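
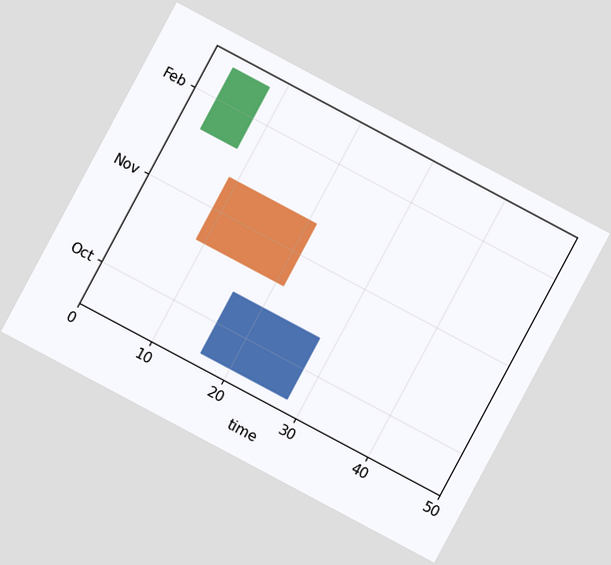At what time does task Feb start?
The chart is tilted about 28° clockwise. The Feb bar begins at t=3.

3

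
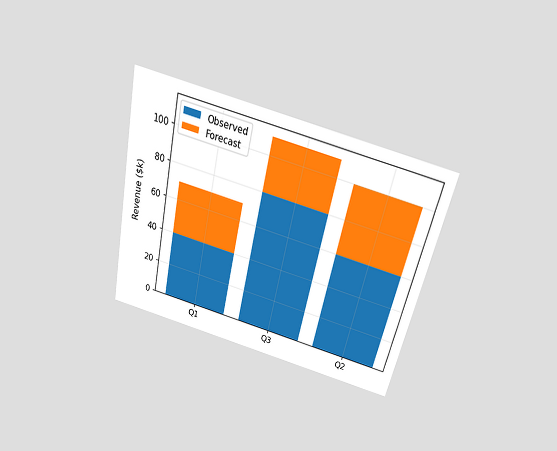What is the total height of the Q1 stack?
The chart is tilted about 13° clockwise and viewed slightly from above. The Q1 stack's top reaches $70k on the y-axis.

$70k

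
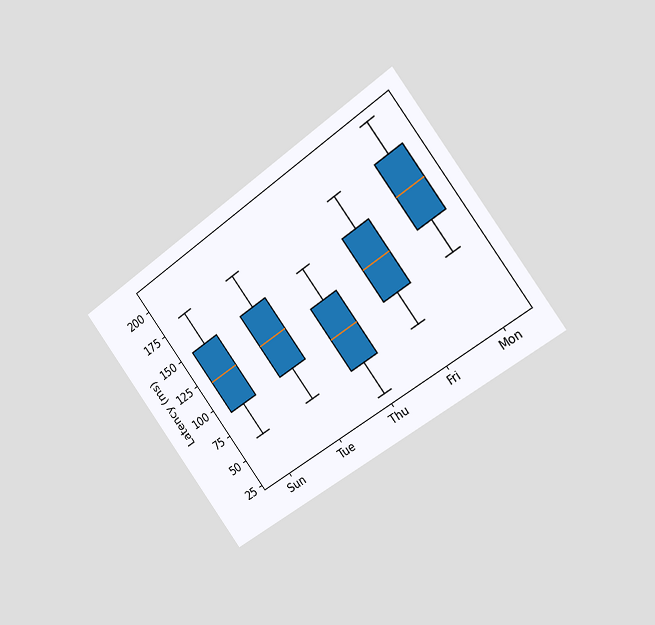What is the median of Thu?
90ms

The chart is tilted about 36° counter-clockwise and viewed slightly from the right. The median line in the Thu box sits at 90ms.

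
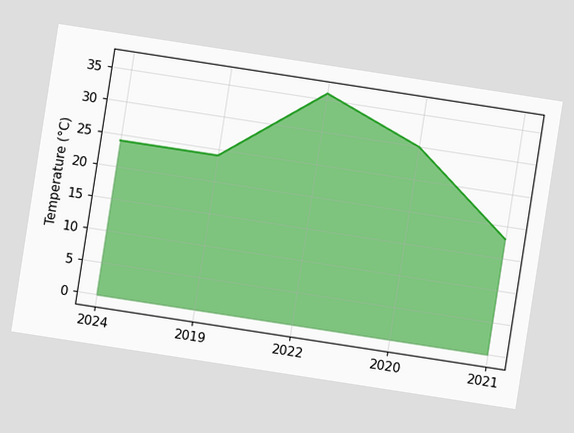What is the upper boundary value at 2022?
36°C

The chart is tilted about 9° clockwise. At 2022 the upper boundary is at 36°C.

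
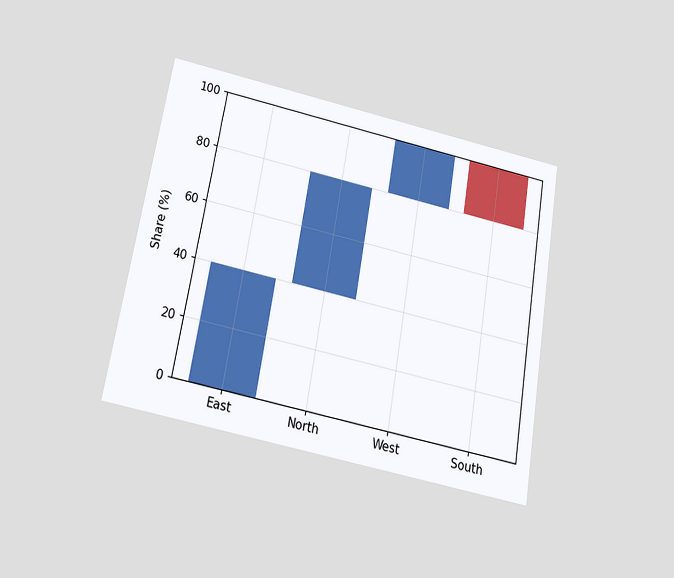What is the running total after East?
The chart is tilted about 9° clockwise and viewed slightly from below. After East the running total reaches 40%.

40%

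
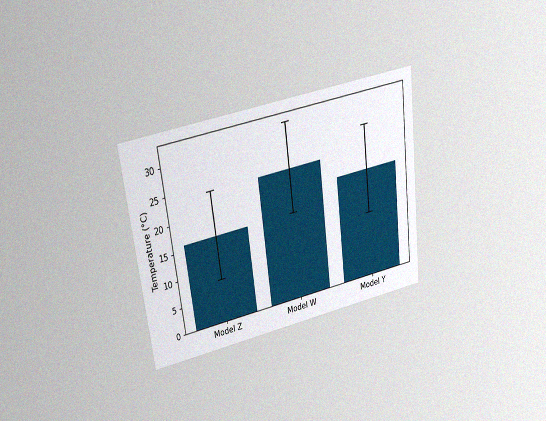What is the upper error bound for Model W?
The chart is tilted about 7° counter-clockwise and viewed slightly from above, with some photo noise. The Model W bar's upper whisker reaches 32°C.

32°C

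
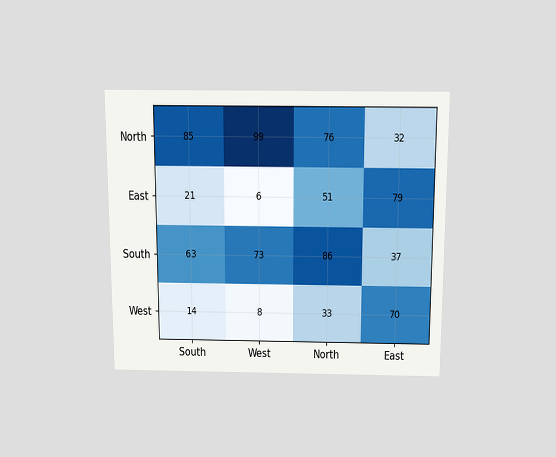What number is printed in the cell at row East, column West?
The chart is viewed slightly from above. The (East, West) cell reads 6.

6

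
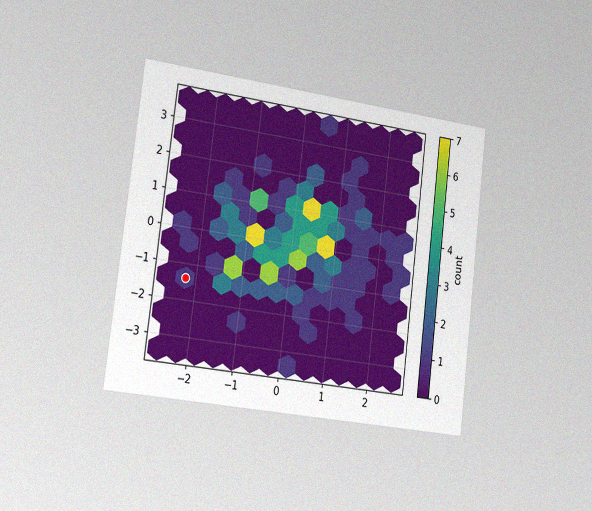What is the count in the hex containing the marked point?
1

The chart is tilted about 7° clockwise and viewed slightly from the left, with some photo noise. The marked hex reads 1 on the colorbar.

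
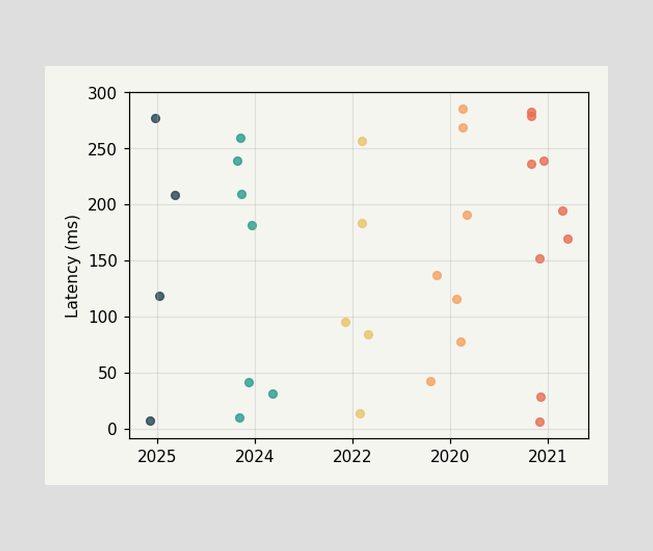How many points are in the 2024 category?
7

Counting the markers in the 2024 column gives 7.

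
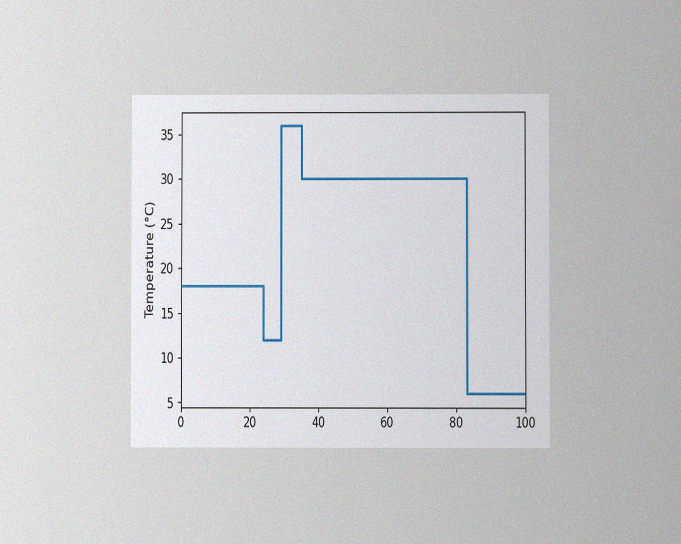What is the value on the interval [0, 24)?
The chart is viewed at a slight angle, with some photo noise. On [0, 24) the step sits at 18°C.

18°C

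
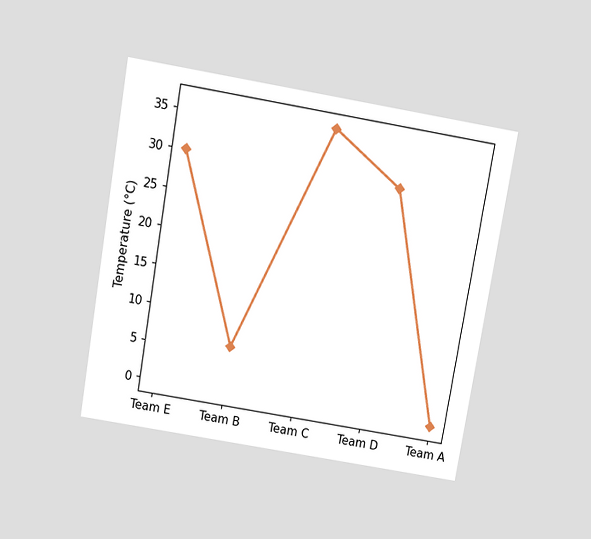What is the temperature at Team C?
36°C

The chart is tilted about 10° clockwise and viewed slightly from above. At Team C, the line is at 36°C.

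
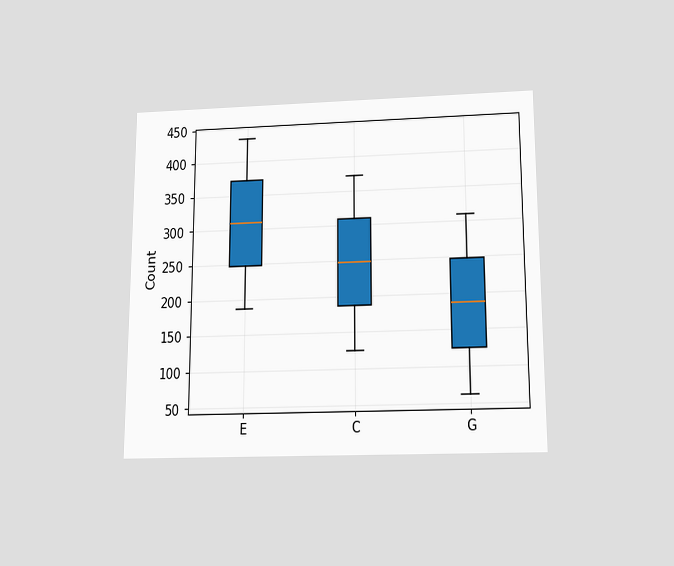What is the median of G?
186

The chart is viewed slightly from below. The median line in the G box sits at 186.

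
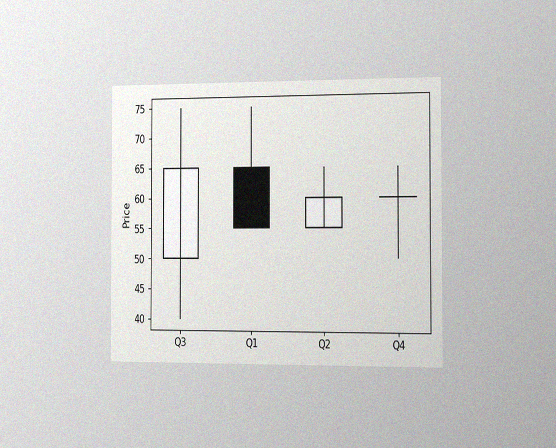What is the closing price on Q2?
60

The chart is viewed slightly from the right, with some photo noise. The Q2 candle closes at 60.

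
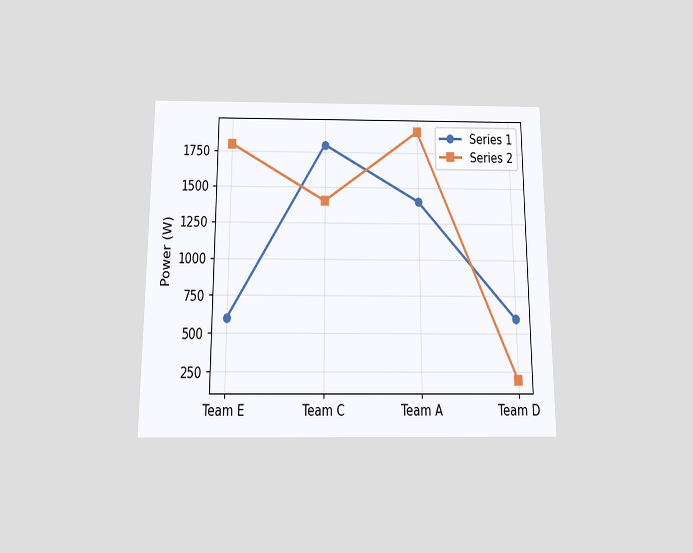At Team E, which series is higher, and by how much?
The chart is viewed slightly from below. At Team E, Series 2 sits above the other line by 1200W.

Series 2, by 1200W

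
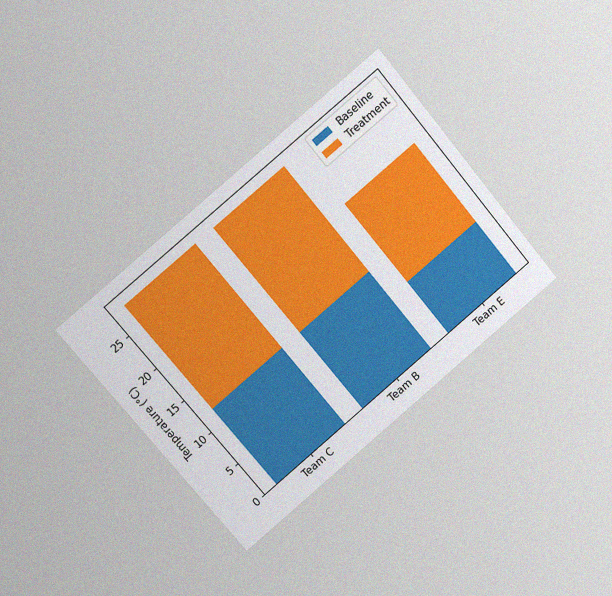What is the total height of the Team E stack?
The chart is tilted about 40° counter-clockwise and viewed at a slight angle, with some photo noise. The Team E stack's top reaches 20°C on the y-axis.

20°C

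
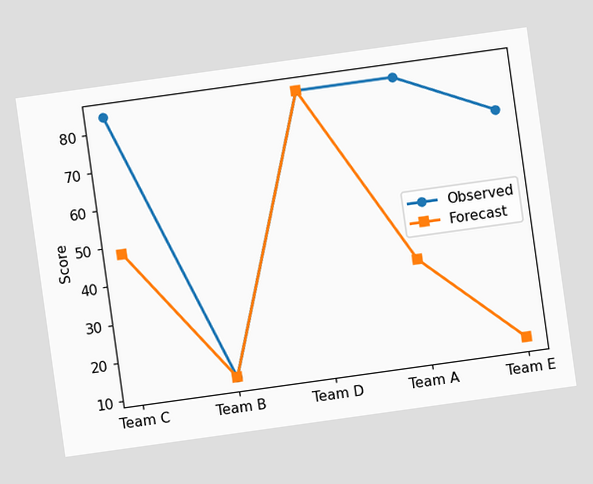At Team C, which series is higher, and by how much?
Observed, by 36

The chart is tilted about 8° counter-clockwise. At Team C, Observed sits above the other line by 36.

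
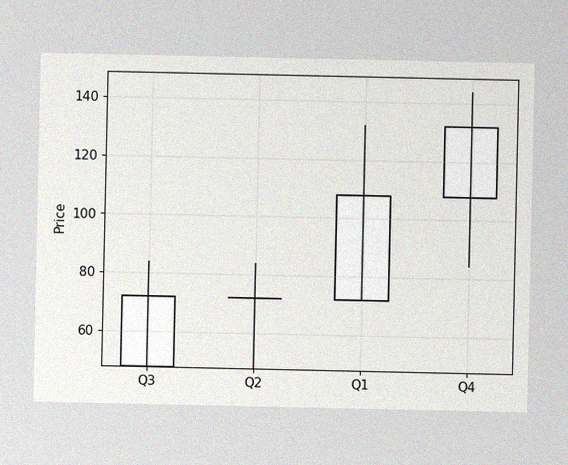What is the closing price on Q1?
108

The image has some photo noise and uneven lighting. The Q1 candle closes at 108.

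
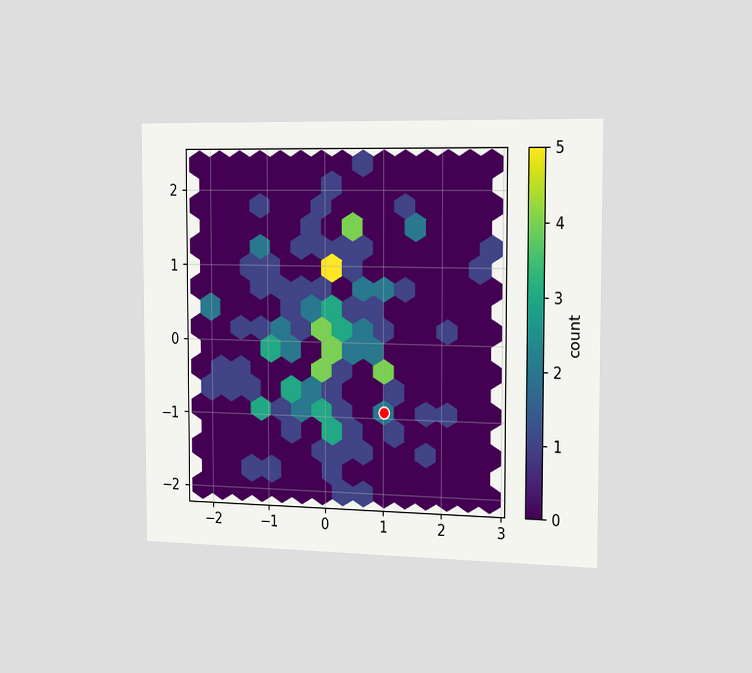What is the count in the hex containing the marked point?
The chart is viewed slightly from the right. The marked hex reads 2 on the colorbar.

2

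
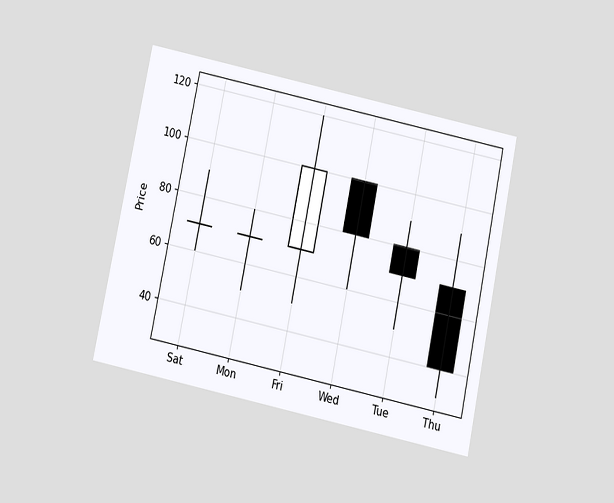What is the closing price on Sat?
70

The chart is tilted about 12° clockwise and viewed slightly from below. The Sat candle closes at 70.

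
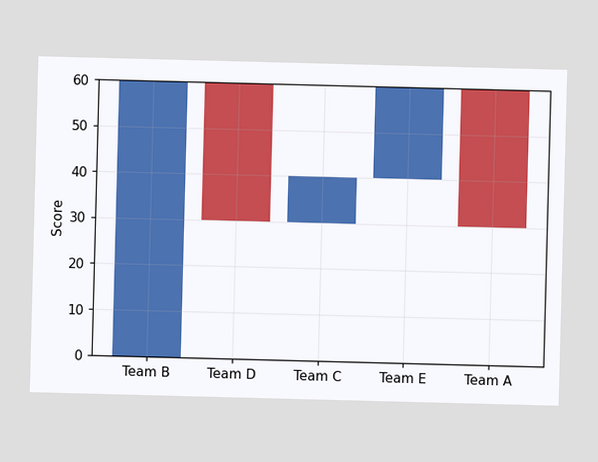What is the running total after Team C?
After Team C the running total reaches 40.

40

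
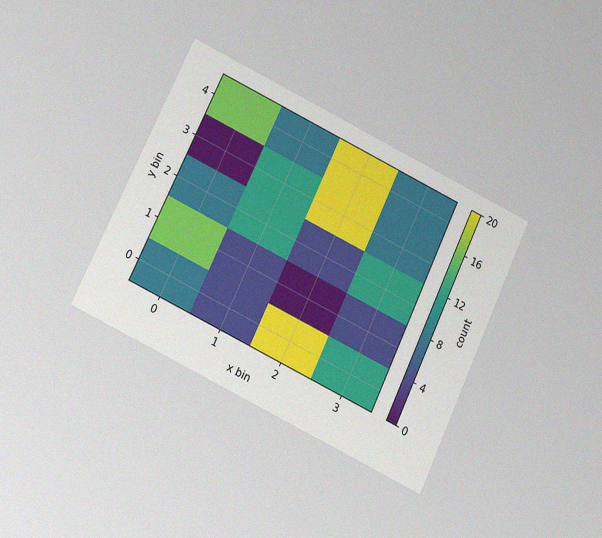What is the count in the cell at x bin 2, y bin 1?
The chart is tilted about 25° clockwise and viewed slightly from below, with some photo noise. Matching the cell (2, 1) against the colorbar gives 0.

0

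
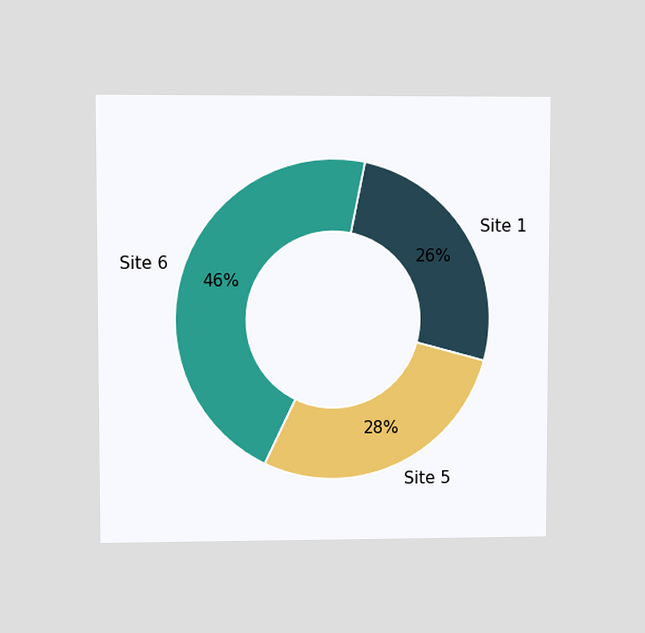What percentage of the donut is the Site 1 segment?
26%

The chart is viewed at a slight angle. The Site 1 segment takes up 26% of the ring.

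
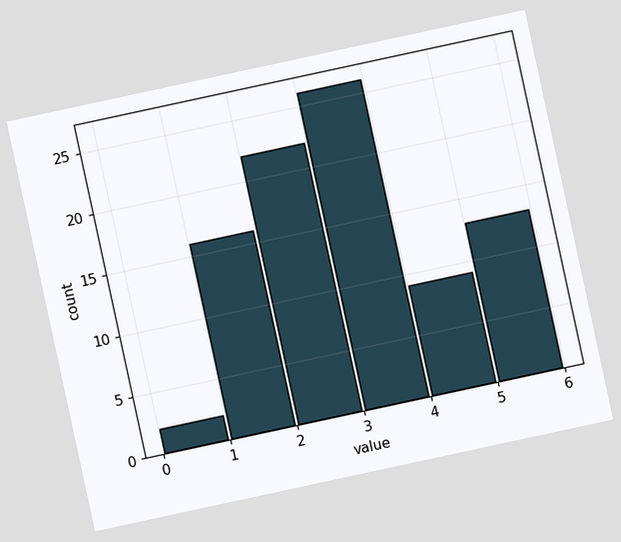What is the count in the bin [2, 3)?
The chart is tilted about 12° counter-clockwise. The [2, 3) bin has height 22.

22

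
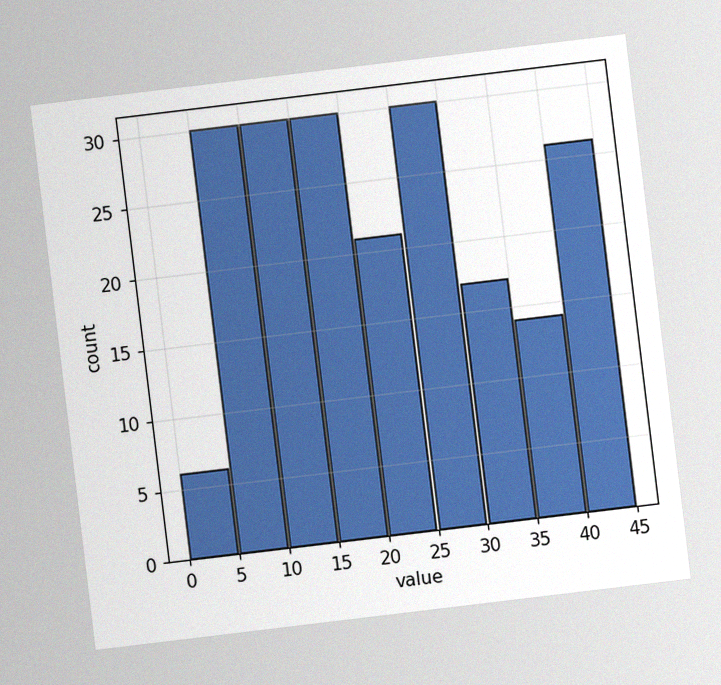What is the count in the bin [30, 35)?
The chart is tilted about 7° counter-clockwise, with some photo noise. The [30, 35) bin has height 17.

17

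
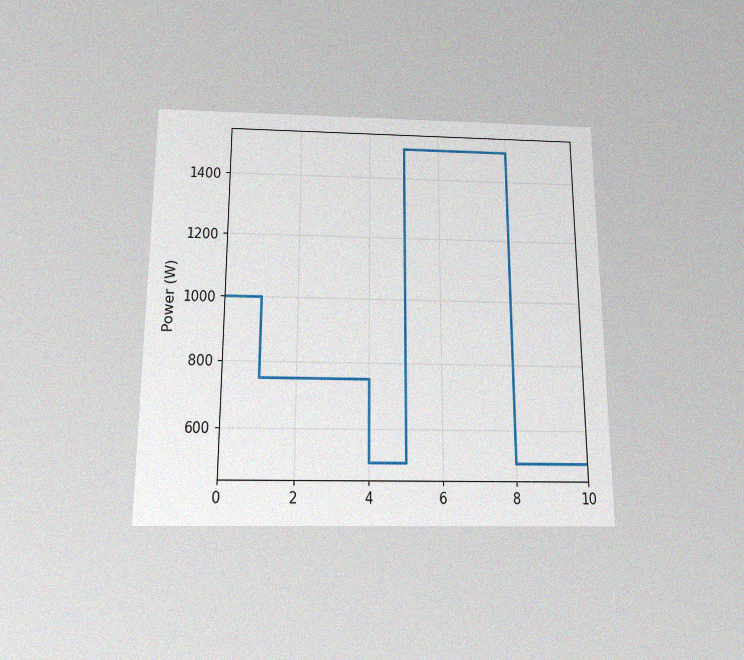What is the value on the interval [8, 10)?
The chart is viewed slightly from below, with some photo noise. On [8, 10) the step sits at 500W.

500W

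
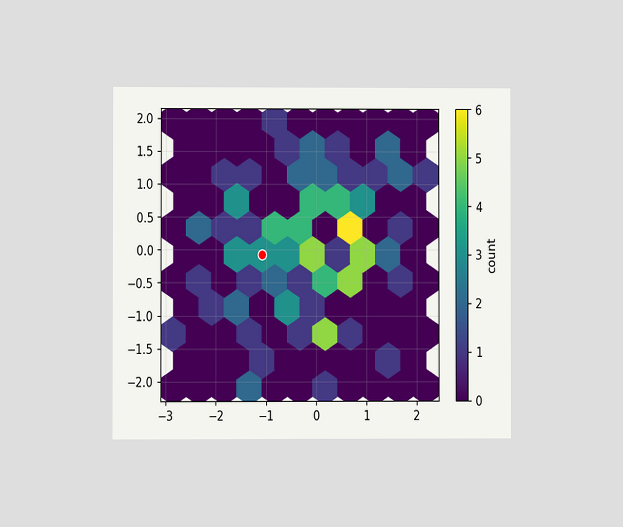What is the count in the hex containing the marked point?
The chart is viewed at a slight angle. The marked hex reads 3 on the colorbar.

3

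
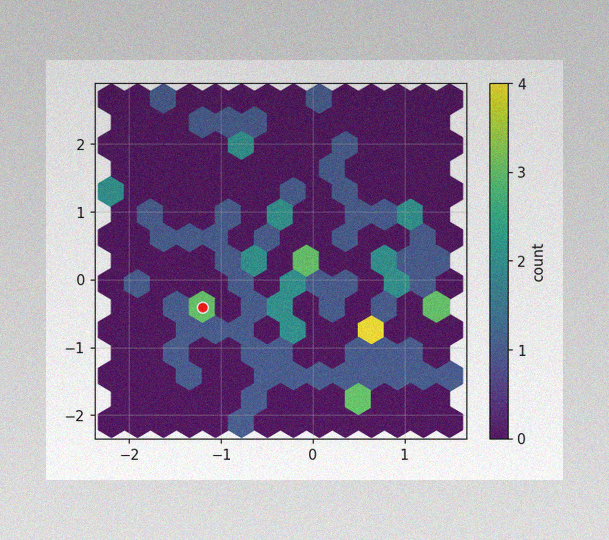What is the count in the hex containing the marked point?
The image has some photo noise and uneven lighting. The marked hex reads 3 on the colorbar.

3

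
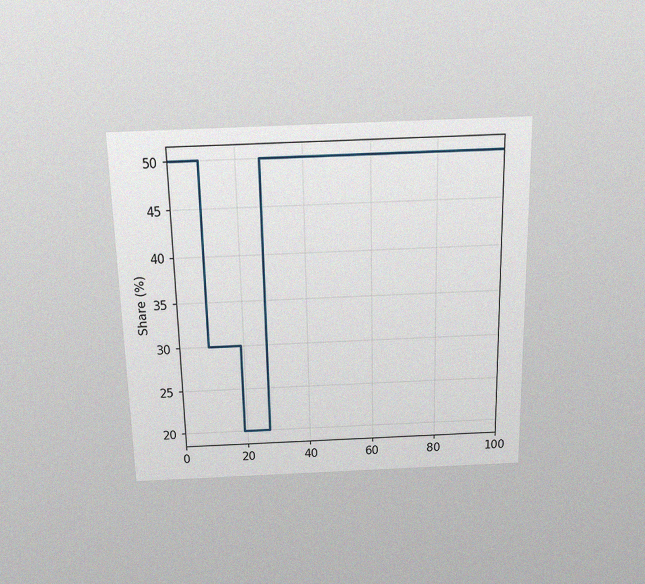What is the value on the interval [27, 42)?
50%

The chart is viewed slightly from above, with some photo noise. On [27, 42) the step sits at 50%.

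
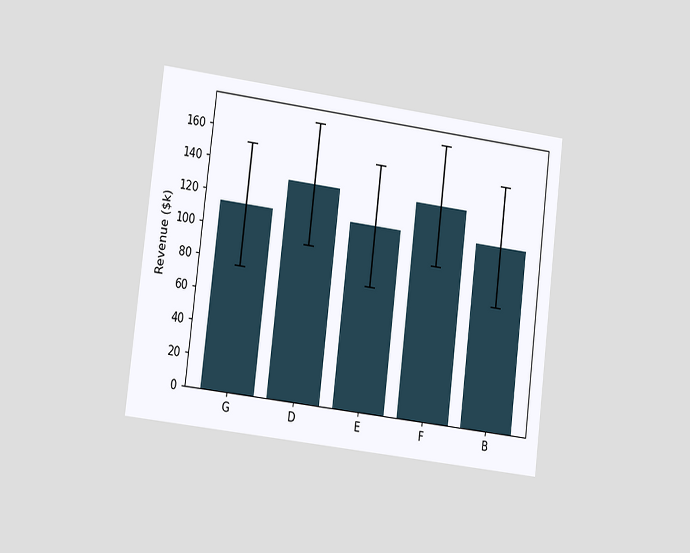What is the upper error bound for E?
$152k

The chart is tilted about 7° clockwise and viewed slightly from the left. The E bar's upper whisker reaches $152k.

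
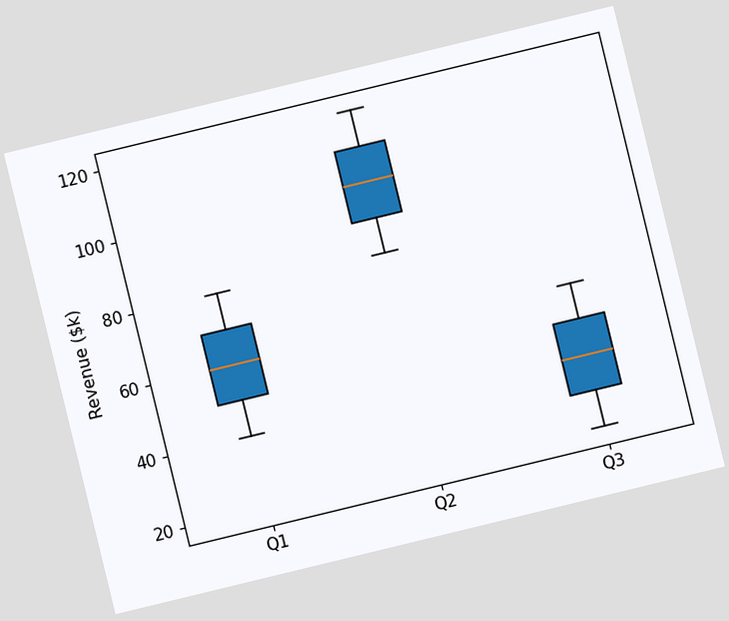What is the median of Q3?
The chart is tilted about 14° counter-clockwise. The median line in the Q3 box sits at $40k.

$40k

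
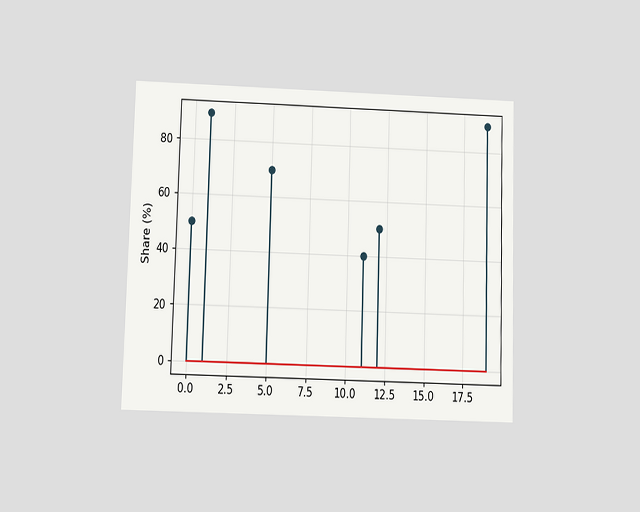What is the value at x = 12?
The chart is viewed at a slight angle. The stem at x=12 reaches 50%.

50%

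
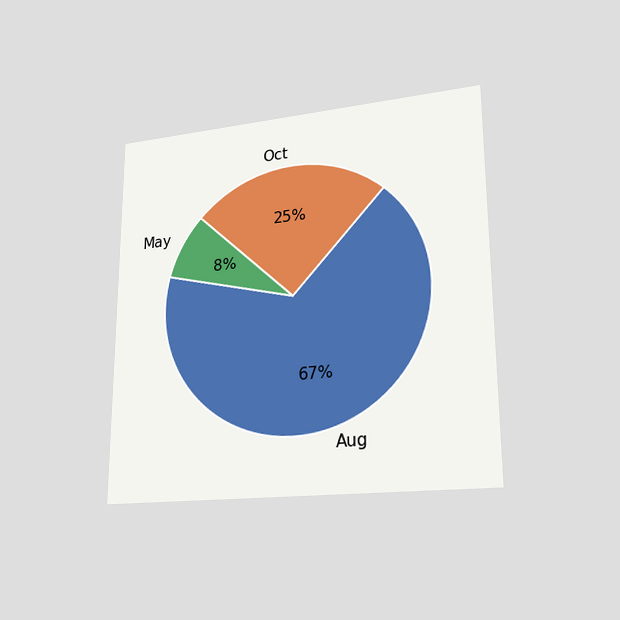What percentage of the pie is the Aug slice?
The chart is viewed at a slight angle. The Aug slice takes up 67% of the pie.

67%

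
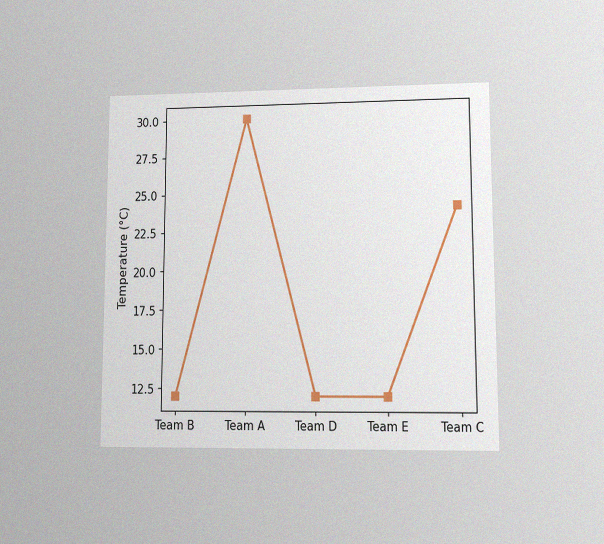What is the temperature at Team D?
12°C

The chart is viewed at a slight angle, with some photo noise. At Team D, the line is at 12°C.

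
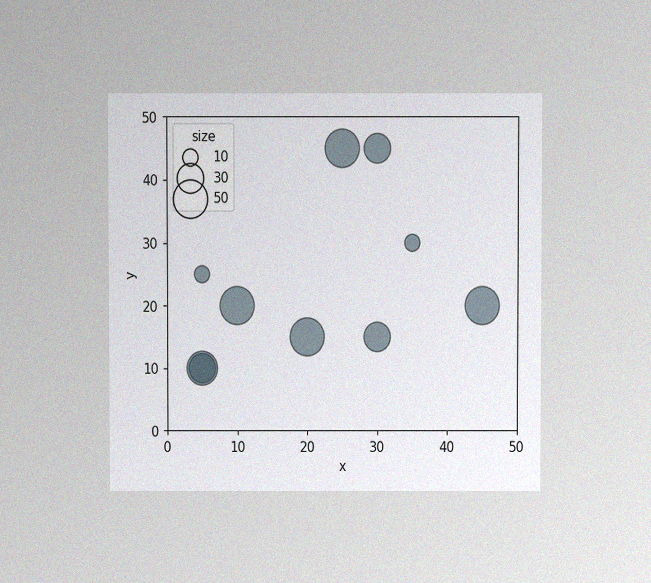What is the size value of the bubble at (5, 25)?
The chart is viewed at a slight angle, with some photo noise. Matching the bubble at (5, 25) against the size legend gives 10.

10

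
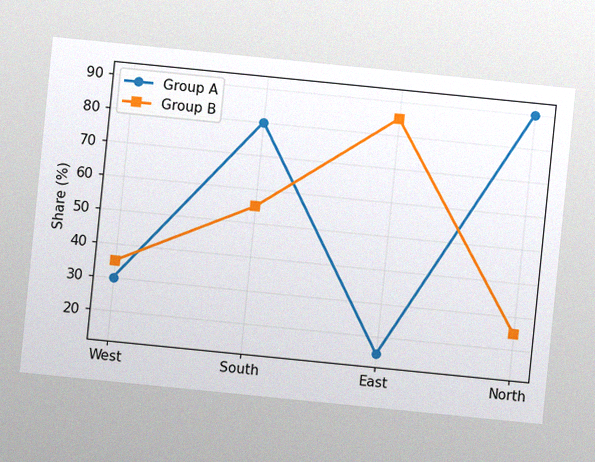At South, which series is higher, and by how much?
Group A, by 25%

The chart is tilted about 6° clockwise, with some photo noise. At South, Group A sits above the other line by 25%.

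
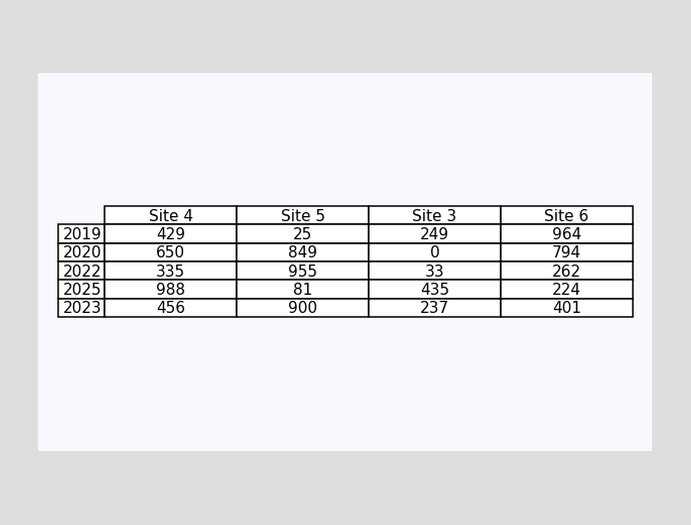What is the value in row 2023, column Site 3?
237

The (2023, Site 3) cell reads 237.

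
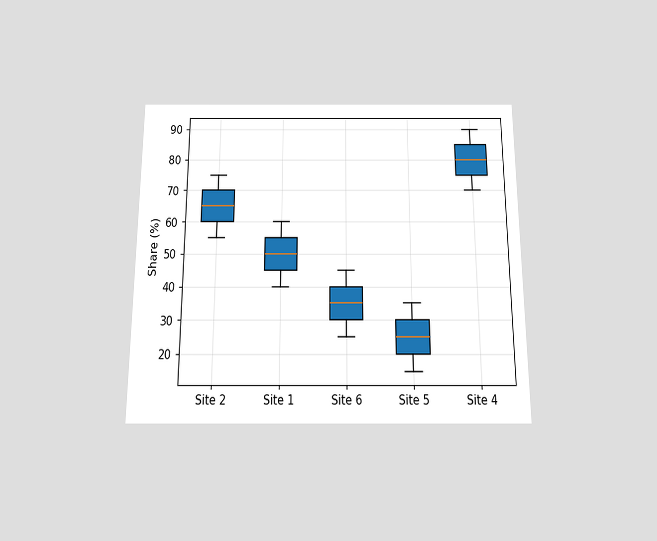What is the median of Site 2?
The chart is viewed slightly from below. The median line in the Site 2 box sits at 65%.

65%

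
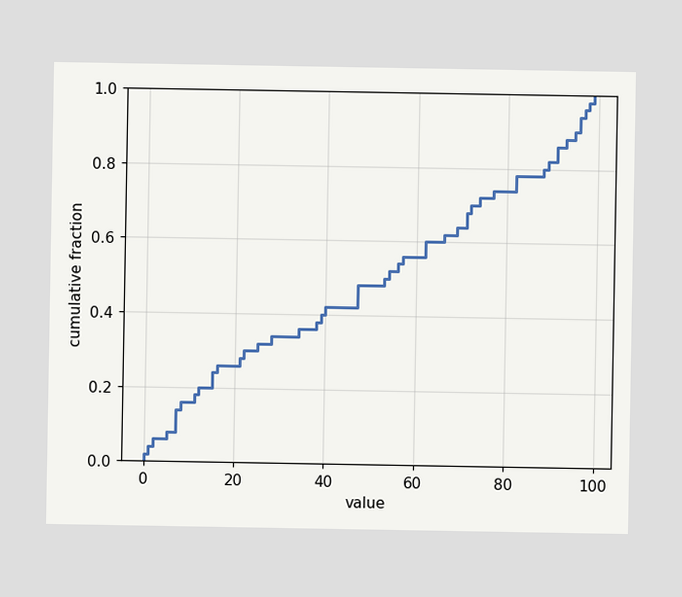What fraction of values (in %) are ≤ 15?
At x=15 the ECDF step is at 24%.

24%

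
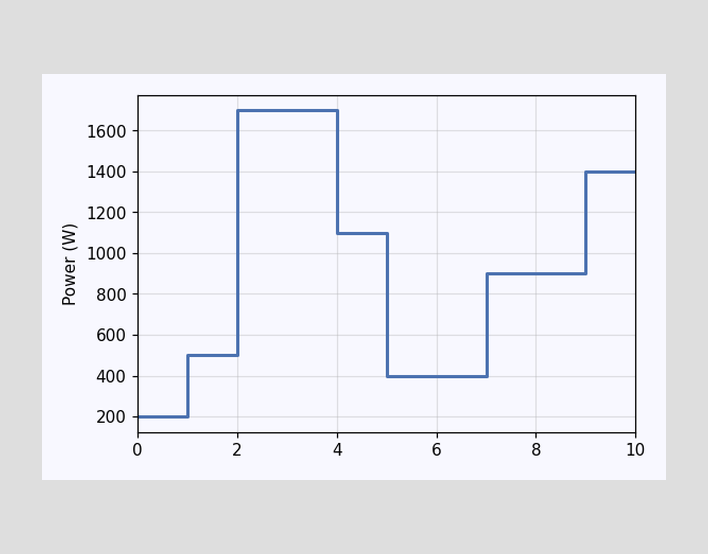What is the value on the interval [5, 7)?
On [5, 7) the step sits at 400W.

400W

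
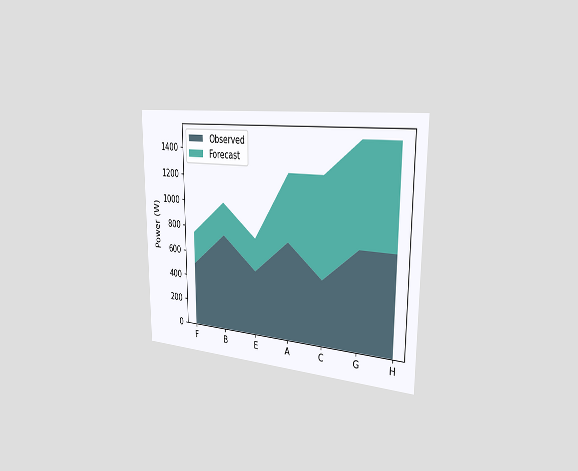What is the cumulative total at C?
1250W

The chart is viewed slightly from the right. The stacked total at C reaches 1250W.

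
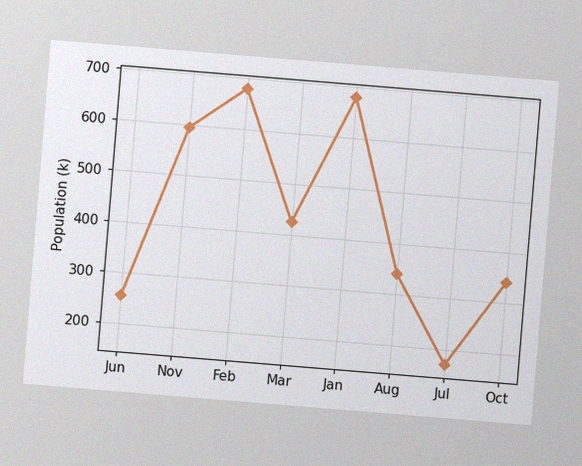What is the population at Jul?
The chart is tilted about 5° clockwise, with some photo noise. At Jul, the line is at 170k.

170k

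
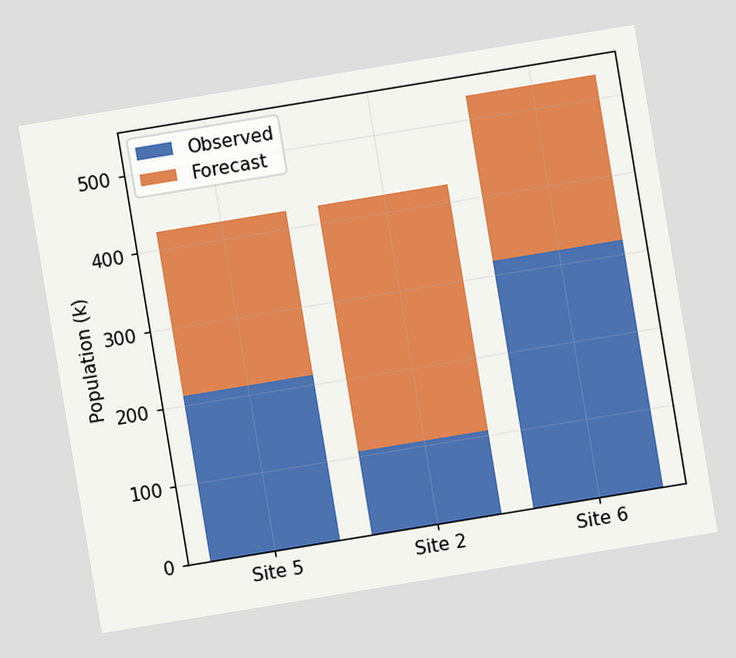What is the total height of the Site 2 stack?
424k

The chart is tilted about 9° counter-clockwise. The Site 2 stack's top reaches 424k on the y-axis.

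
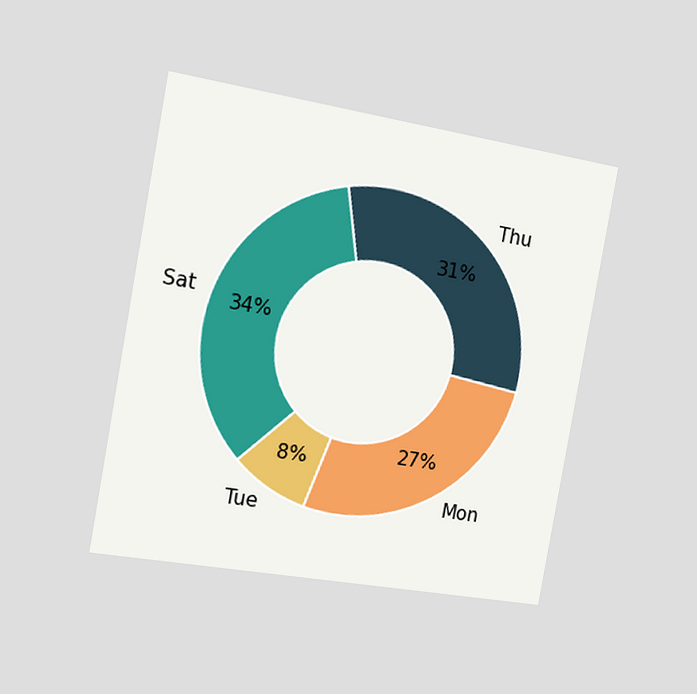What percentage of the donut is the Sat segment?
The chart is tilted about 10° clockwise and viewed slightly from the left. The Sat segment takes up 34% of the ring.

34%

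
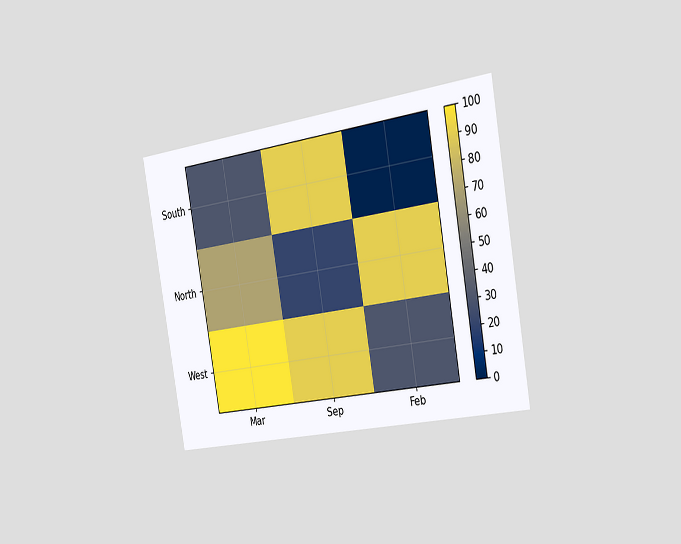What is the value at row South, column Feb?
The chart is tilted about 10° counter-clockwise and viewed slightly from the right. Matching cell (South, Feb) against the colorbar gives 0.

0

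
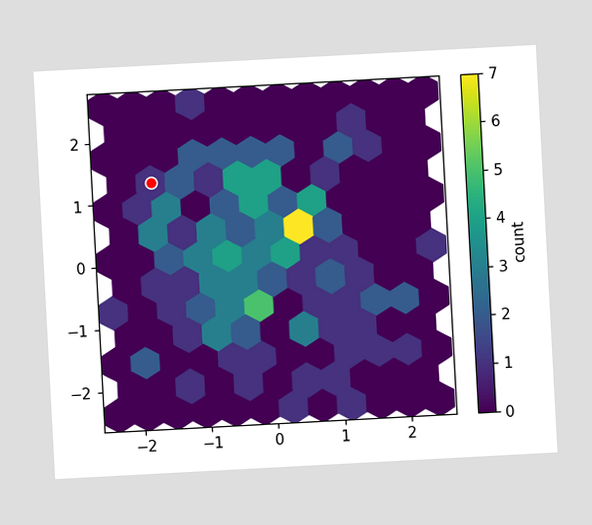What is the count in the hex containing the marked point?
1

The chart is tilted about 3° counter-clockwise. The marked hex reads 1 on the colorbar.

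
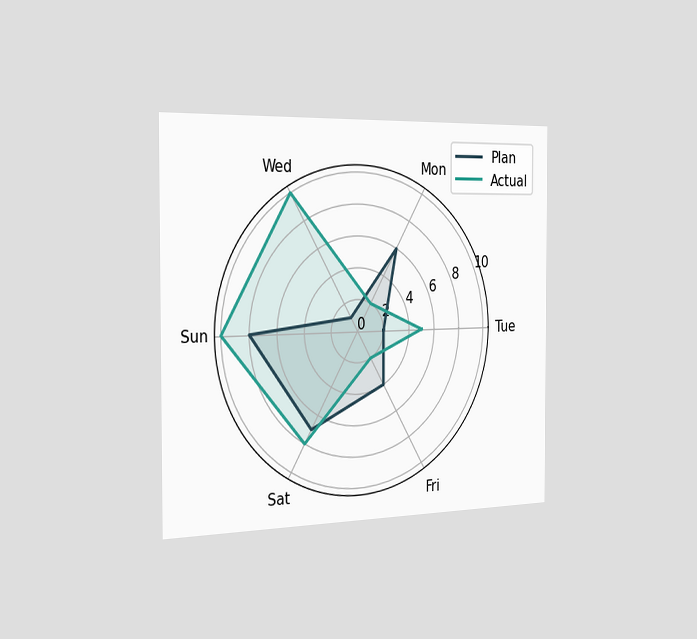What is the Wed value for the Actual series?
10

The chart is viewed slightly from the left. On the Wed axis, Actual reaches 10.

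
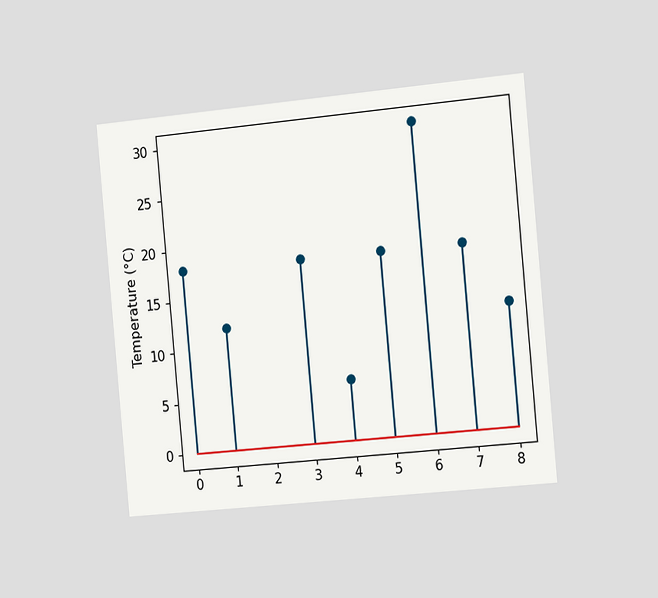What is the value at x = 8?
The chart is tilted about 5° counter-clockwise and viewed slightly from the right. The stem at x=8 reaches 12°C.

12°C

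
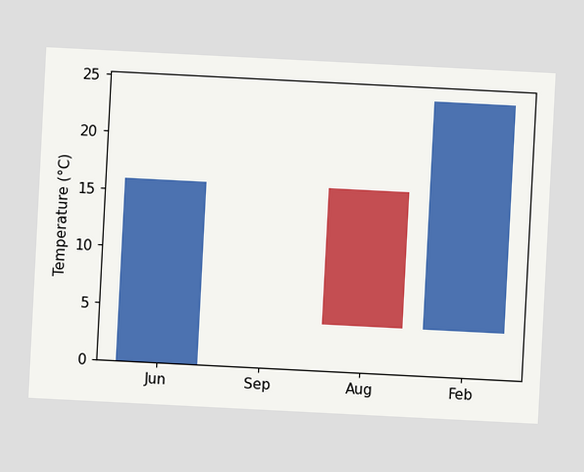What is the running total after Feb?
The chart is tilted about 3° clockwise. After Feb the running total reaches 24°C.

24°C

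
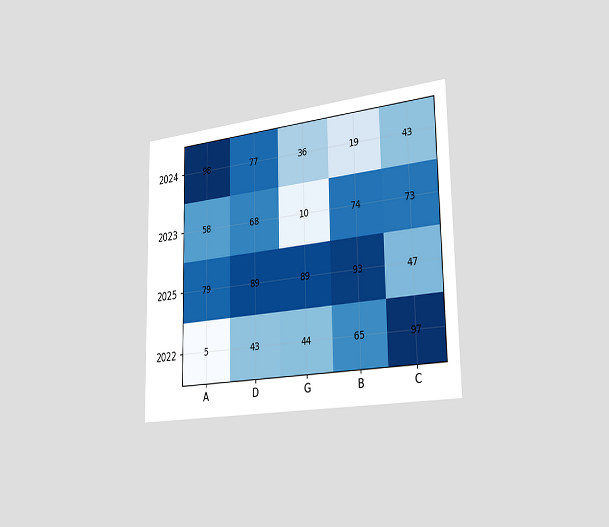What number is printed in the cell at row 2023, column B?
74

The chart is viewed slightly from the right. The (2023, B) cell reads 74.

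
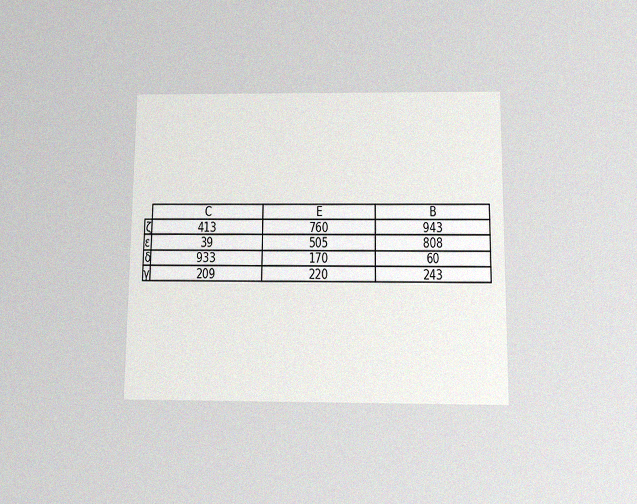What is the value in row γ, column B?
243

The chart is viewed slightly from below, with some photo noise. The (γ, B) cell reads 243.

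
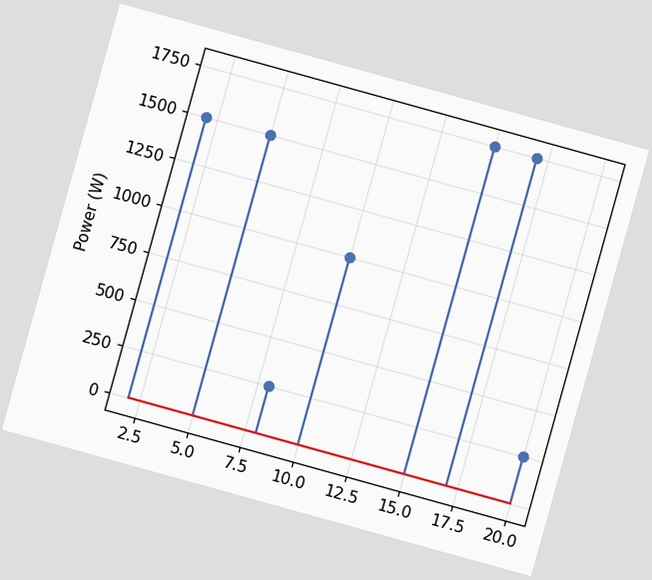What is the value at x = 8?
250W

The chart is tilted about 15° clockwise. The stem at x=8 reaches 250W.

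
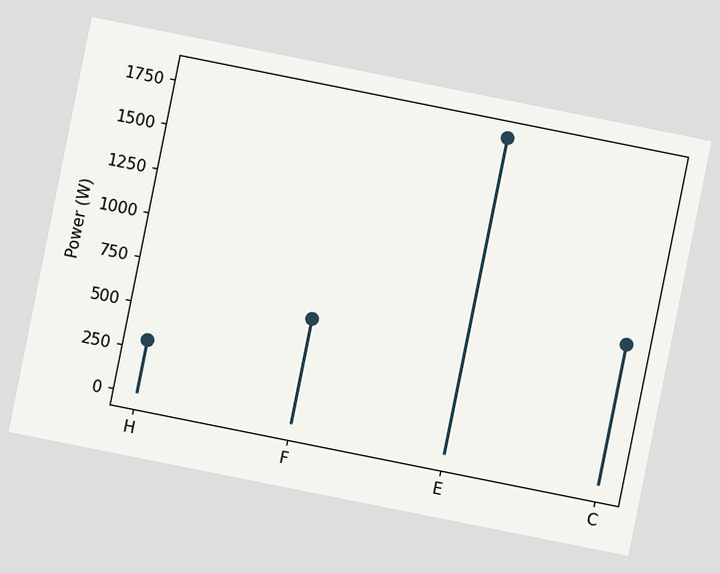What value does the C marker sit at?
800W

The chart is tilted about 11° clockwise. The C marker sits at 800W.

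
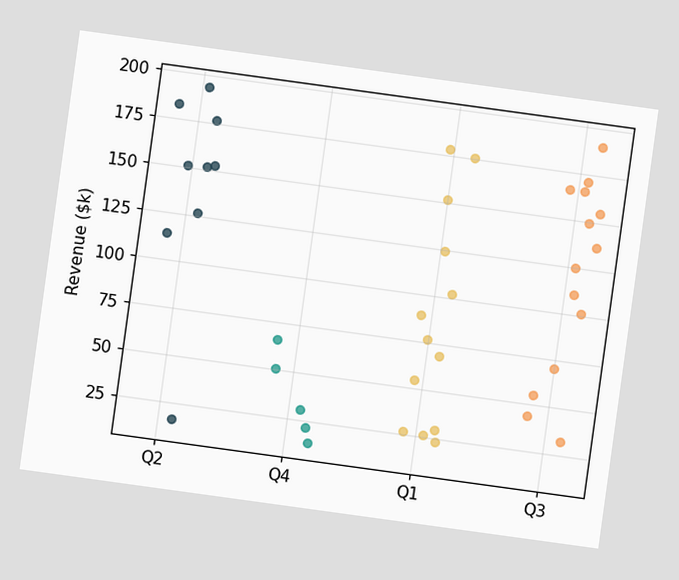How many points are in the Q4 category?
The chart is tilted about 8° clockwise. Counting the markers in the Q4 column gives 5.

5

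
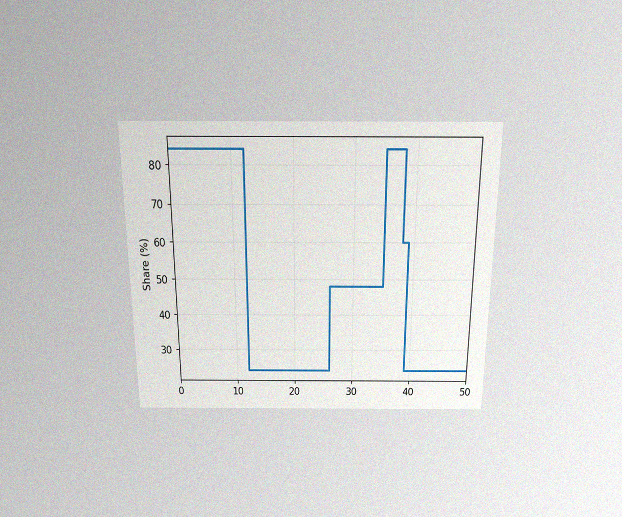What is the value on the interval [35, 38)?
84%

The chart is viewed slightly from above, with some photo noise. On [35, 38) the step sits at 84%.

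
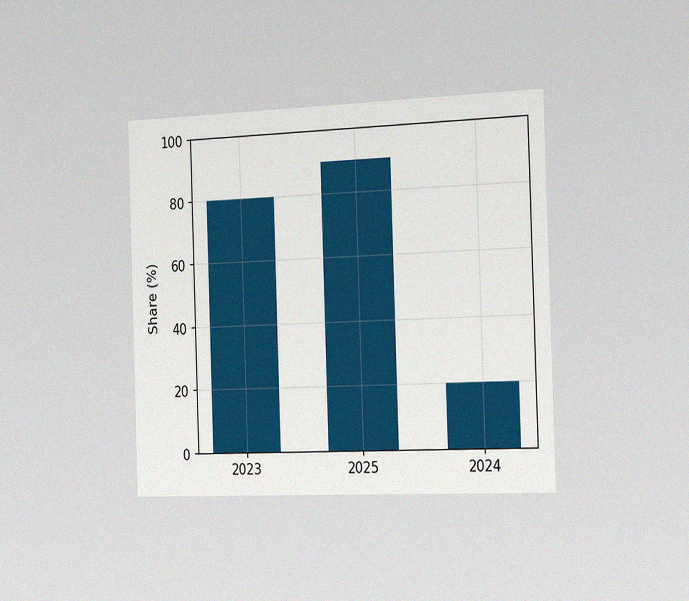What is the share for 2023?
80%

The chart is viewed slightly from the right, with some photo noise. Reading along the chart's y-axis, the 2023 bar reaches 80%.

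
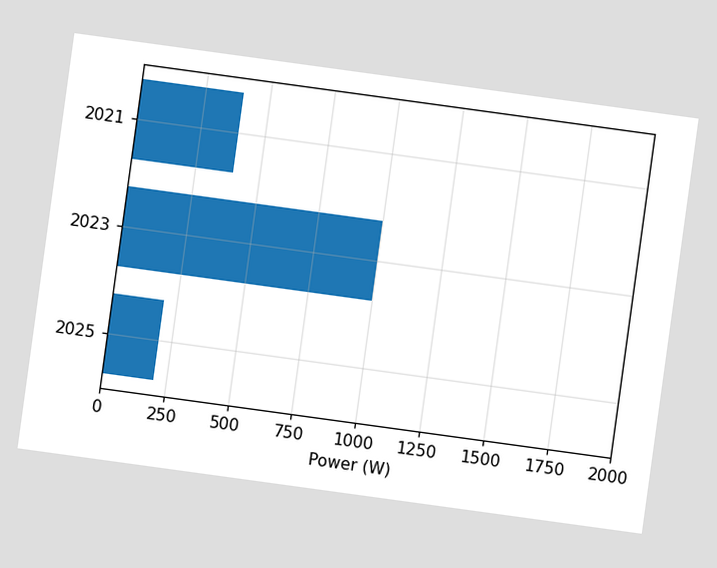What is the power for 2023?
1000W

The chart is tilted about 8° clockwise. Reading along the chart's x-axis, the 2023 bar reaches 1000W.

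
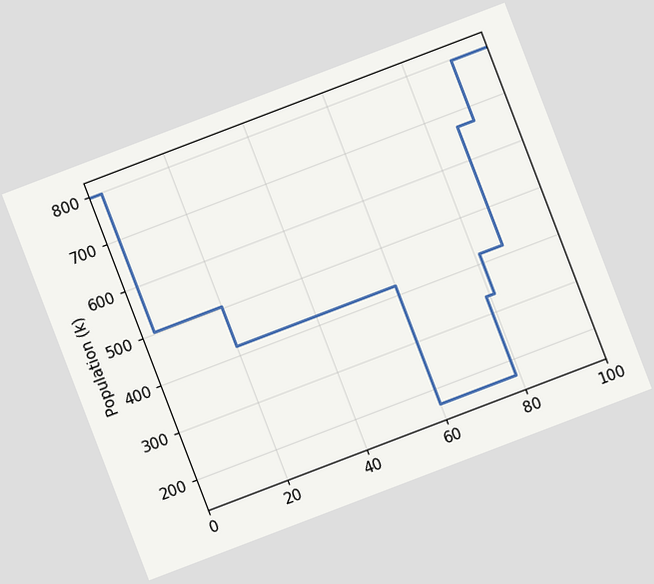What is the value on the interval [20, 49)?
The chart is tilted about 21° counter-clockwise. On [20, 49) the step sits at 420k.

420k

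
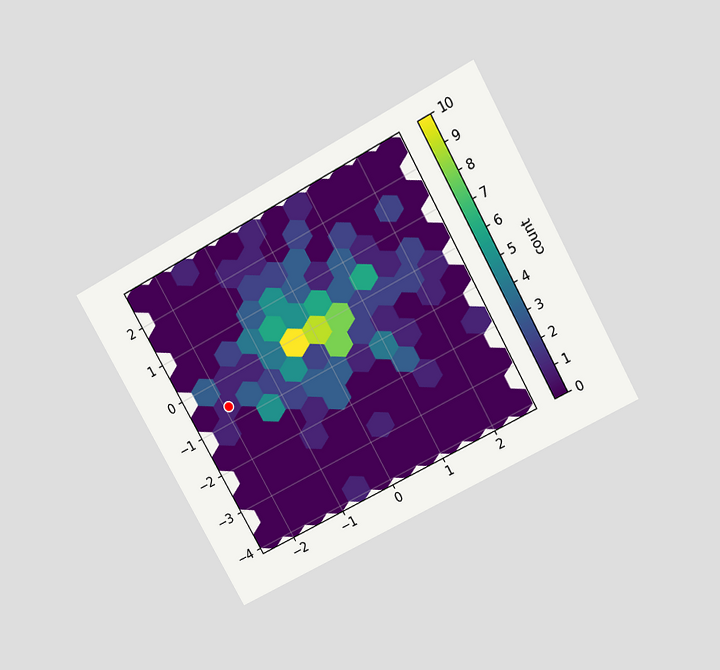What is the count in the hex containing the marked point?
The chart is tilted about 29° counter-clockwise and viewed slightly from above. The marked hex reads 1 on the colorbar.

1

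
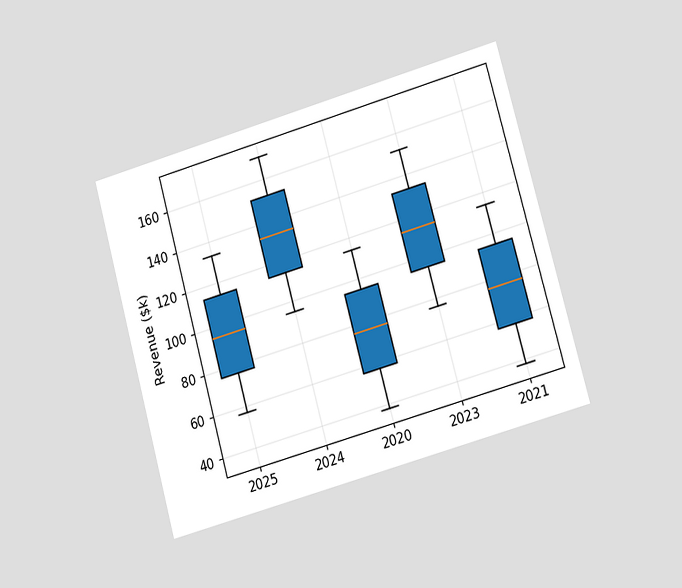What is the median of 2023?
$114k

The chart is tilted about 16° counter-clockwise and viewed at a slight angle. The median line in the 2023 box sits at $114k.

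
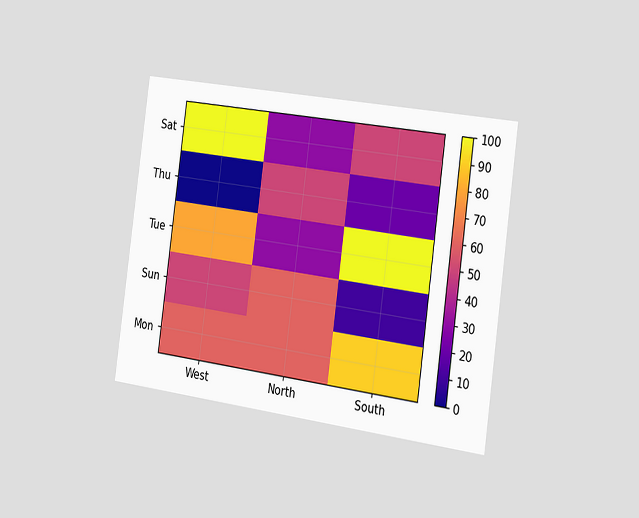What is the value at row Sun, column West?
The chart is tilted about 8° clockwise and viewed slightly from the right. Matching cell (Sun, West) against the colorbar gives 50.

50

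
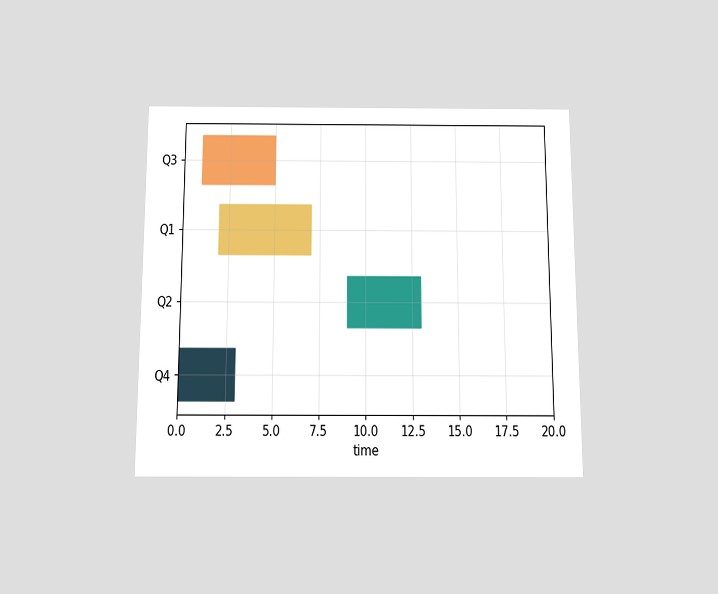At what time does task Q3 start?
1

The chart is viewed slightly from below. The Q3 bar begins at t=1.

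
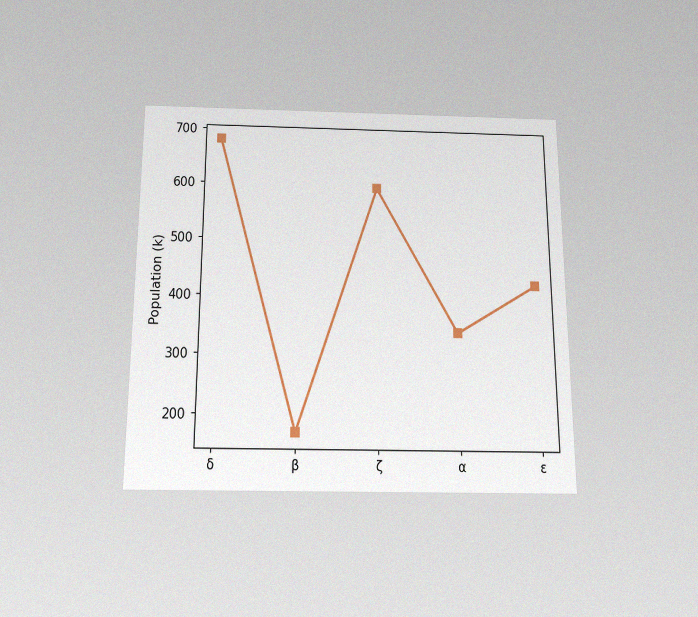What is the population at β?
The chart is viewed slightly from below, with some photo noise. At β, the line is at 170k.

170k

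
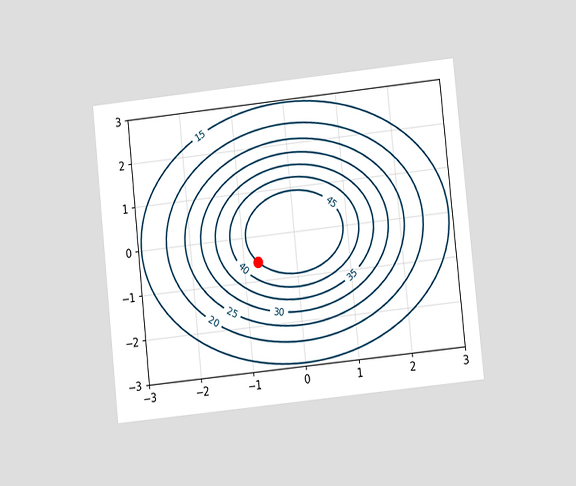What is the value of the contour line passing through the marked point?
45

The chart is tilted about 6° counter-clockwise and viewed at a slight angle. The marked point sits on the contour labelled 45.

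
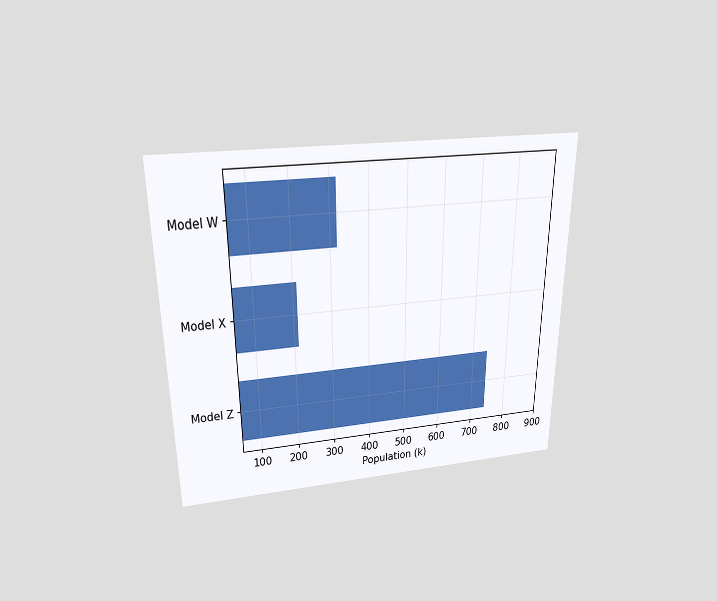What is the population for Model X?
212k

The chart is viewed slightly from above. Reading along the chart's x-axis, the Model X bar reaches 212k.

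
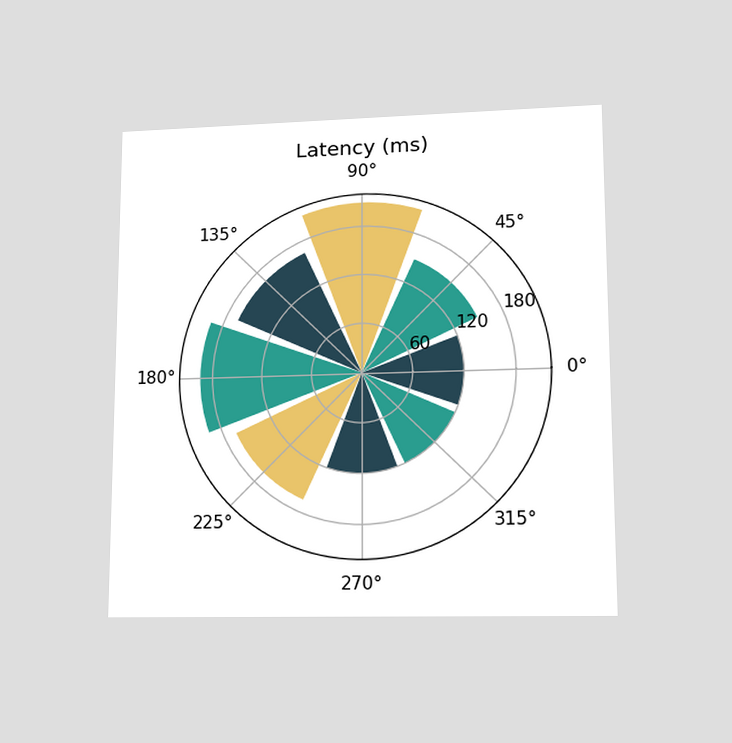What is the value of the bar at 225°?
The chart is viewed at a slight angle. The bar at 225° reaches 165ms on the radial axis.

165ms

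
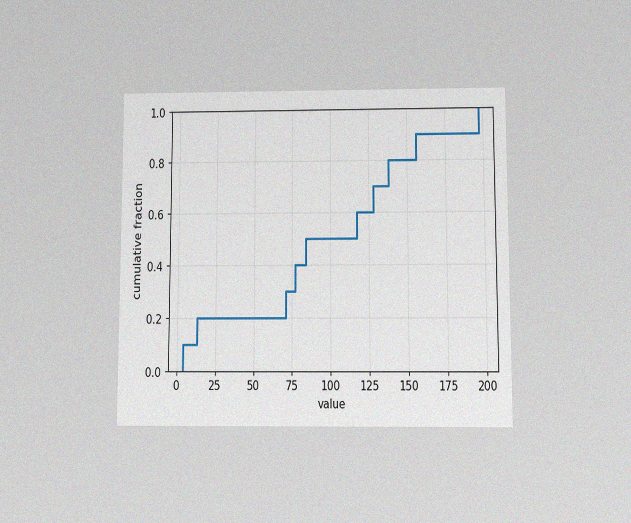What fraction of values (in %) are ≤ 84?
The chart is viewed slightly from below, with some photo noise. At x=84 the ECDF step is at 50%.

50%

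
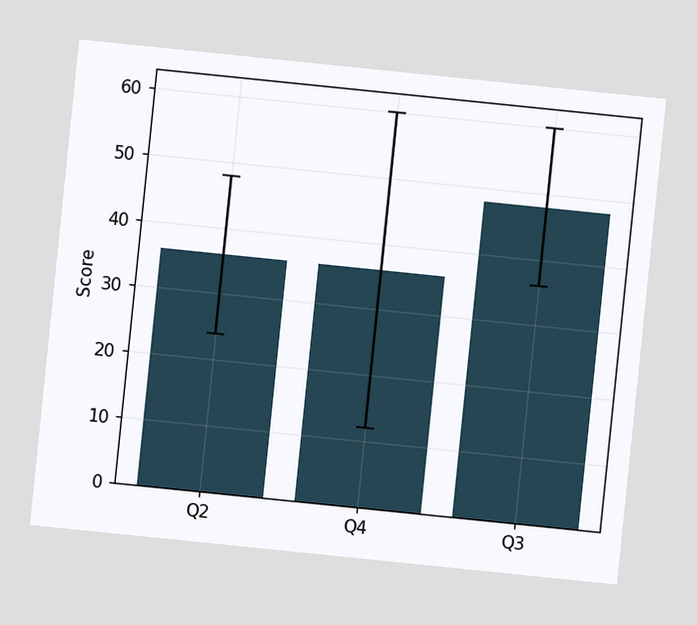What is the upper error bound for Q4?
60

The chart is tilted about 6° clockwise. The Q4 bar's upper whisker reaches 60.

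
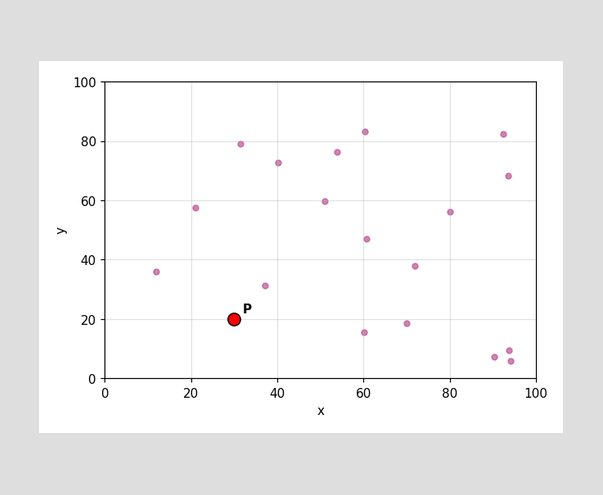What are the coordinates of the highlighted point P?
(30, 20)

Following the gridlines from P to each axis, P sits at (30, 20).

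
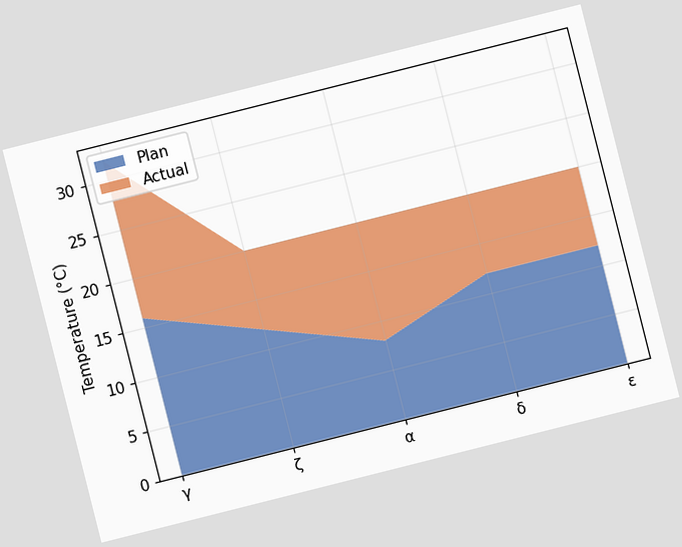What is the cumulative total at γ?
The chart is tilted about 14° counter-clockwise. The stacked total at γ reaches 32°C.

32°C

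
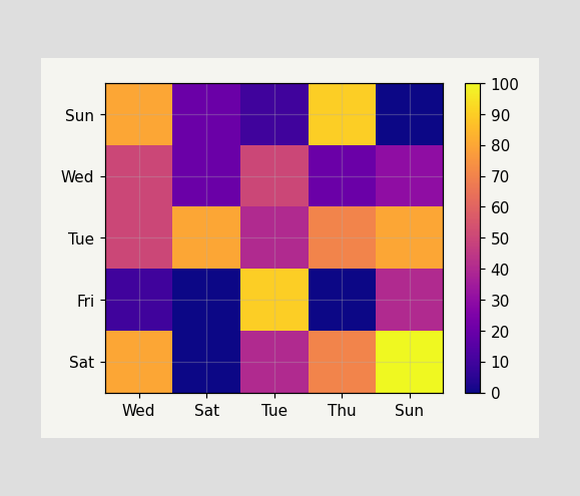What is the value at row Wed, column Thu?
Matching cell (Wed, Thu) against the colorbar gives 20.

20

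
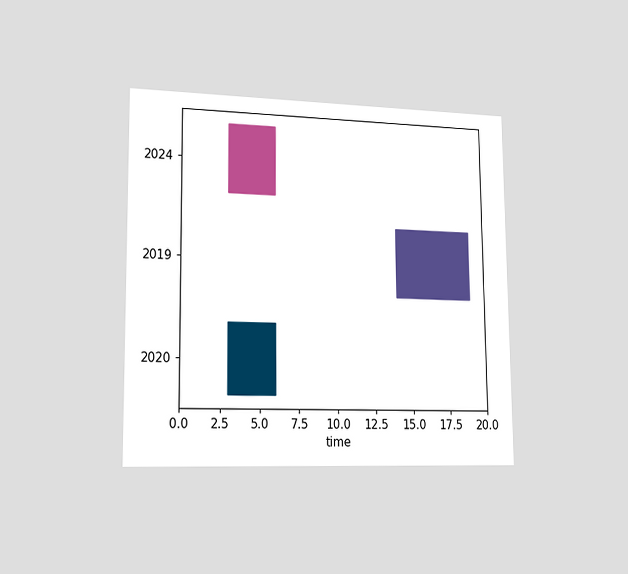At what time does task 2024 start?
3

The chart is viewed slightly from the left. The 2024 bar begins at t=3.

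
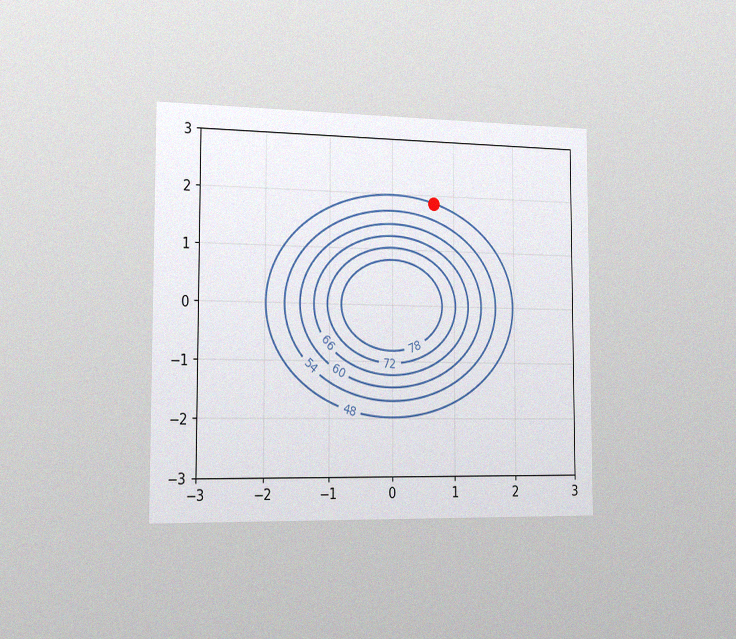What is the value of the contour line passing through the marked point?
The chart is viewed slightly from the left, with some photo noise. The marked point sits on the contour labelled 48.

48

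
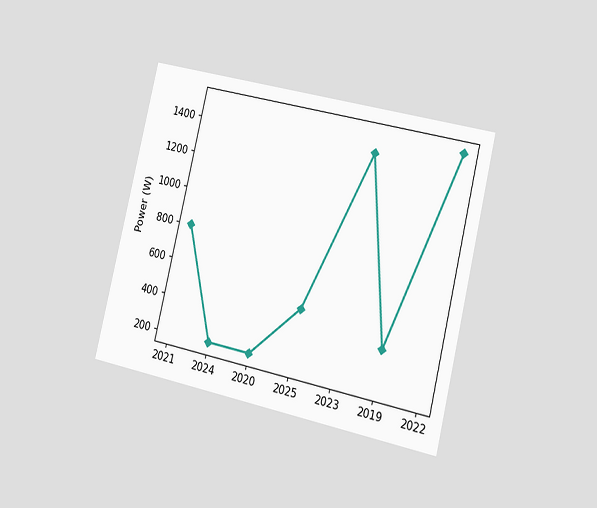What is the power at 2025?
500W

The chart is tilted about 14° clockwise and viewed slightly from the right. At 2025, the line is at 500W.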